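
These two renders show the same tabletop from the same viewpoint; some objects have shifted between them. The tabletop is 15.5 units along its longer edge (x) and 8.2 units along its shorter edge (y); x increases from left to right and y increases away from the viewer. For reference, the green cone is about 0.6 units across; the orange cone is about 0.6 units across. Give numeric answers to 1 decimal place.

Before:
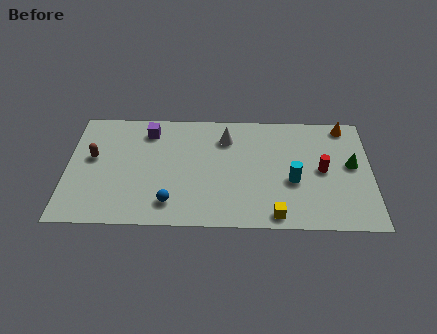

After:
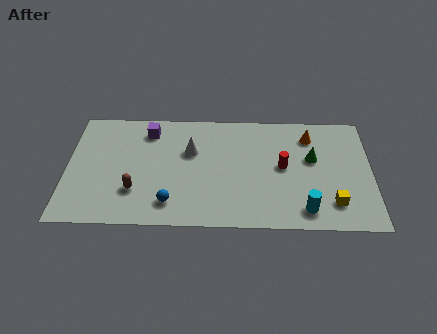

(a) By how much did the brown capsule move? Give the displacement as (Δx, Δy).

(2.2, -2.3)

The brown capsule started near (1.3, 4.7) and ended near (3.5, 2.4).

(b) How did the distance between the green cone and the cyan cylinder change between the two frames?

+0.4

The distance was about 3.2 in the first image and 3.6 in the second, so they moved 0.4 units further apart.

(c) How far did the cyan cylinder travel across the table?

2.1

The cyan cylinder was near (11.5, 3.3) before and (12.1, 1.3) after, so it travelled √(0.6² + 2.0²) ≈ 2.1 units.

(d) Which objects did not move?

the blue sphere and the purple cube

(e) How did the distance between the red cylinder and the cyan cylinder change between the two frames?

+1.5

They were about 1.7 units apart before and 3.2 after — 1.5 units further apart.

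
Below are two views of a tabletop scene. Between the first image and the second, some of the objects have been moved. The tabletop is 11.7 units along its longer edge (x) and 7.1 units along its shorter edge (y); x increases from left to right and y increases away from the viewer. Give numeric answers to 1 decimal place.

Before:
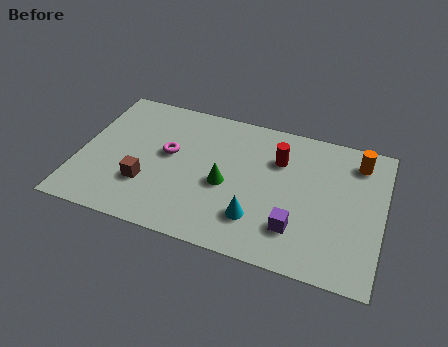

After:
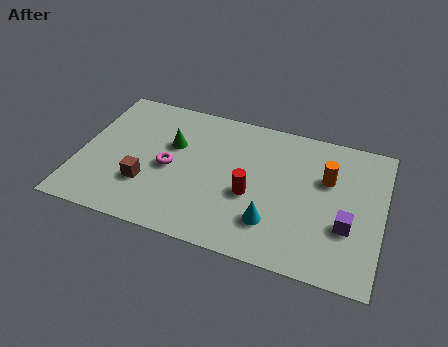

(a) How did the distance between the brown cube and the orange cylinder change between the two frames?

-1.5

The distance was about 8.7 in the first image and 7.2 in the second, so they moved 1.5 units closer together.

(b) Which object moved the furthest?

the green cone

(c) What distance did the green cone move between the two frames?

2.6

From (5.7, 3.1) to (3.5, 4.5), the green cone covered √(2.2² + 1.4²) ≈ 2.6 units.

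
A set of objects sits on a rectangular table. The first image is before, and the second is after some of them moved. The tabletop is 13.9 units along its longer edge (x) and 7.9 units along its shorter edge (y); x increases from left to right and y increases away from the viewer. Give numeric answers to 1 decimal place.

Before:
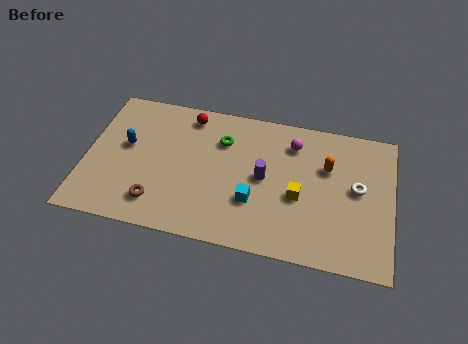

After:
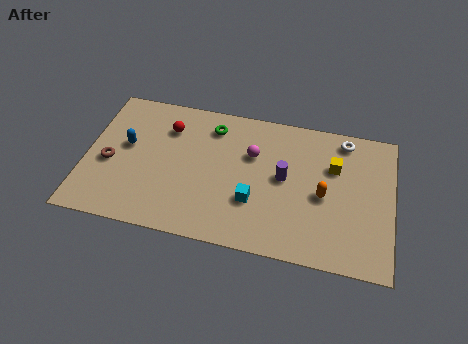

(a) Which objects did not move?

the cyan cube and the blue capsule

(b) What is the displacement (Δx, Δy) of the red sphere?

(-0.9, -0.9)

The red sphere started near (4.5, 6.8) and ended near (3.6, 5.9).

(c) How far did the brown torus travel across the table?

2.9

The brown torus was near (3.4, 1.6) before and (1.1, 3.4) after, so it travelled √(2.3² + 1.8²) ≈ 2.9 units.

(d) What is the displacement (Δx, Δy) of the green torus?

(-0.5, 0.7)

The green torus was at about (6.1, 5.7) and moved to about (5.6, 6.4).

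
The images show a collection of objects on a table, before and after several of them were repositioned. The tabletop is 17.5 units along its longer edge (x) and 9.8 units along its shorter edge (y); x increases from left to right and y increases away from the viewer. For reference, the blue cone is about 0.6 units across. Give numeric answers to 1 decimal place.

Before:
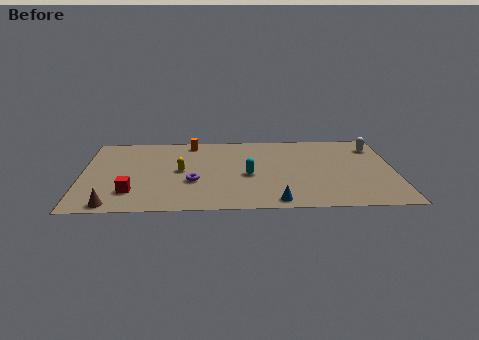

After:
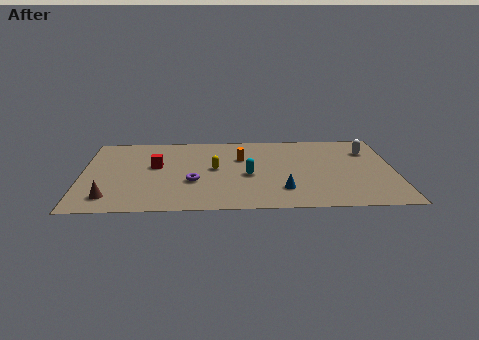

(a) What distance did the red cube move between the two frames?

3.5

The red cube moved from about (2.8, 2.4) to (4.1, 5.7), a distance of √(1.3² + 3.3²) ≈ 3.5.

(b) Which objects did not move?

the cyan capsule and the purple torus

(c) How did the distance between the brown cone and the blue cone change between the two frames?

+0.6

The distance was about 9.0 in the first image and 9.6 in the second, so they moved 0.6 units further apart.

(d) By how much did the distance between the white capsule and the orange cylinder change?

-3.2

Before: roughly 10.4 units apart; after: 7.2. That's 3.2 units closer together.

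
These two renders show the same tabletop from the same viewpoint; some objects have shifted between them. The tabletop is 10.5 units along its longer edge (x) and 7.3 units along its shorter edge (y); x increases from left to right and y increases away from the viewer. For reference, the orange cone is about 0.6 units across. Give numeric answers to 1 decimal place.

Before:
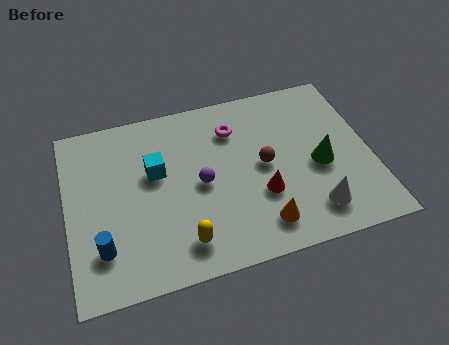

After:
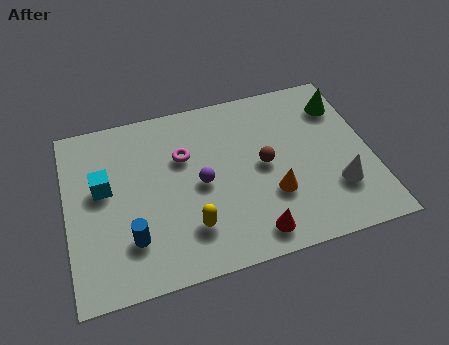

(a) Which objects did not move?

the brown sphere and the purple sphere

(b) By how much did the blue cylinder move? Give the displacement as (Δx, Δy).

(1.0, 0.1)

From the two frames, the blue cylinder sits at roughly (1.1, 1.8) before and (2.1, 1.9) after.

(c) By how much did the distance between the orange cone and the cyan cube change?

+1.4

They were about 4.6 units apart before and 6.0 after — 1.4 units further apart.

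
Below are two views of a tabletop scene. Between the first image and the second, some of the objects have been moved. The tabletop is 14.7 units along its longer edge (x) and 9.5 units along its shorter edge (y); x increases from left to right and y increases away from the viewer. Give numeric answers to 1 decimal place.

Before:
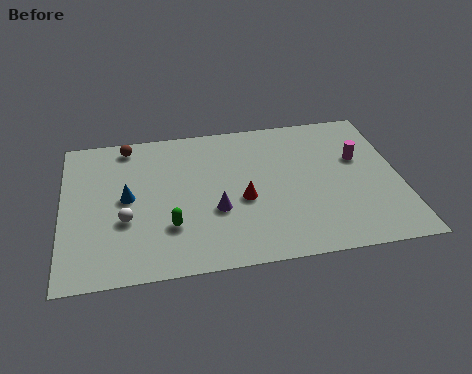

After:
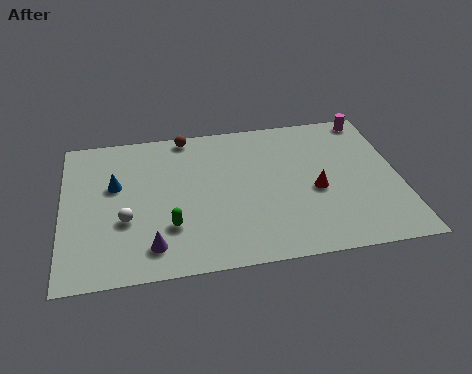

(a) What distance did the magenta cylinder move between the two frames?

2.8

From (13.0, 5.9) to (13.7, 8.6), the magenta cylinder covered √(0.7² + 2.7²) ≈ 2.8 units.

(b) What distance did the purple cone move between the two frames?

3.3

The purple cone was near (6.6, 3.5) before and (3.8, 1.7) after, so it travelled √(2.8² + 1.8²) ≈ 3.3 units.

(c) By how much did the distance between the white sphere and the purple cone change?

-1.8

Before: roughly 3.9 units apart; after: 2.1. That's 1.8 units closer together.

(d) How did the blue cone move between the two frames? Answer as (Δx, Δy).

(-0.5, 0.9)

The blue cone was at about (2.8, 4.9) and moved to about (2.3, 5.8).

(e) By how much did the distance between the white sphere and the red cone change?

+3.2

The distance was about 5.1 in the first image and 8.3 in the second, so they moved 3.2 units further apart.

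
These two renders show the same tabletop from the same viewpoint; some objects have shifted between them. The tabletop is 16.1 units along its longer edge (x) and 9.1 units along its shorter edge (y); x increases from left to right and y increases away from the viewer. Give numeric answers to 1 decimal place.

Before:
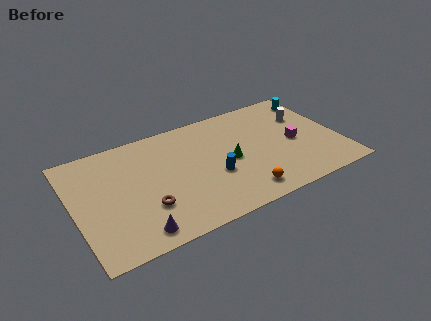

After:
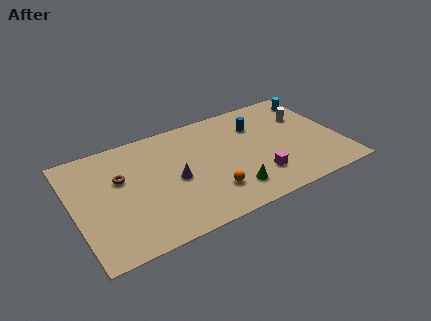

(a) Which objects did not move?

the cyan cylinder and the white cylinder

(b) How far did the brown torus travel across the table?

3.1

From (4.1, 2.8) to (2.9, 5.7), the brown torus covered √(1.2² + 2.9²) ≈ 3.1 units.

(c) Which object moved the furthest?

the blue cylinder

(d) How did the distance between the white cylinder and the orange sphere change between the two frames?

+0.9

They were about 6.7 units apart before and 7.6 after — 0.9 units further apart.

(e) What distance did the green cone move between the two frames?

2.4

The green cone was near (9.4, 4.3) before and (9.1, 1.9) after, so it travelled √(0.3² + 2.4²) ≈ 2.4 units.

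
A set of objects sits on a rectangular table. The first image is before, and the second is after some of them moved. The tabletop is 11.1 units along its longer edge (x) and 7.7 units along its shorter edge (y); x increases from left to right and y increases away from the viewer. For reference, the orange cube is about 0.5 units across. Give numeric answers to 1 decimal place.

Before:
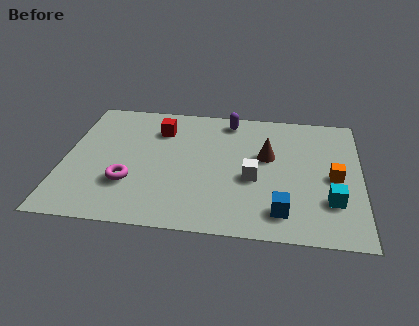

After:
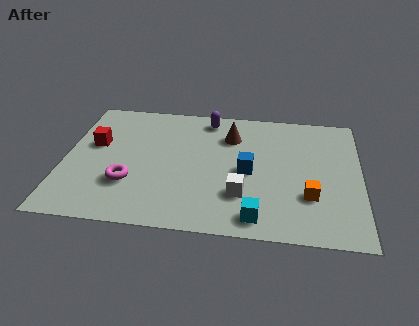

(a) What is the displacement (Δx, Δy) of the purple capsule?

(-0.8, 0.0)

The purple capsule started near (6.1, 6.7) and ended near (5.3, 6.7).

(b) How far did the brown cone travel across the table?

1.8

The brown cone moved from about (7.6, 4.6) to (6.2, 5.7), a distance of √(1.4² + 1.1²) ≈ 1.8.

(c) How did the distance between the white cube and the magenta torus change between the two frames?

-0.5

The distance was about 4.7 in the first image and 4.2 in the second, so they moved 0.5 units closer together.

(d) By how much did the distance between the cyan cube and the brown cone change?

+1.4

Before: roughly 3.4 units apart; after: 4.8. That's 1.4 units further apart.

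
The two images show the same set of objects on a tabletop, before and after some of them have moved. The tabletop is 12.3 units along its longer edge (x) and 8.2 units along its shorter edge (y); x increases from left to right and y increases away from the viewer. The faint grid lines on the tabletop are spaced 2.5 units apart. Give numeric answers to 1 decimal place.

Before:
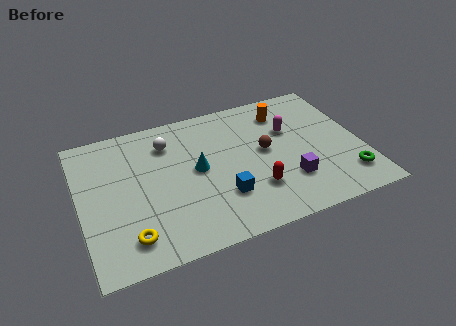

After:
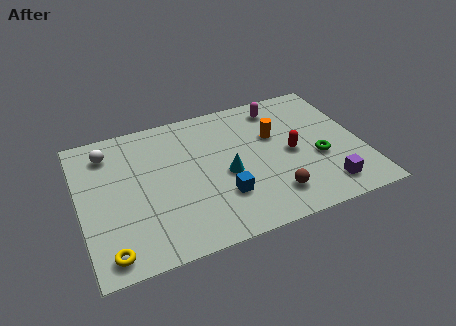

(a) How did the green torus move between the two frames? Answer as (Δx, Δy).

(-1.1, 1.5)

The green torus was at about (11.4, 1.7) and moved to about (10.3, 3.2).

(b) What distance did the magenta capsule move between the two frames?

1.6

The magenta capsule was near (9.3, 5.3) before and (9.0, 6.9) after, so it travelled √(0.3² + 1.6²) ≈ 1.6 units.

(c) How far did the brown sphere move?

2.7

From (8.1, 4.4) to (8.1, 1.7), the brown sphere covered √(0.0² + 2.7²) ≈ 2.7 units.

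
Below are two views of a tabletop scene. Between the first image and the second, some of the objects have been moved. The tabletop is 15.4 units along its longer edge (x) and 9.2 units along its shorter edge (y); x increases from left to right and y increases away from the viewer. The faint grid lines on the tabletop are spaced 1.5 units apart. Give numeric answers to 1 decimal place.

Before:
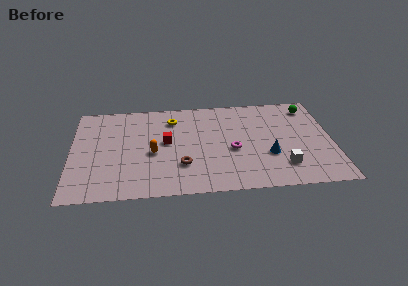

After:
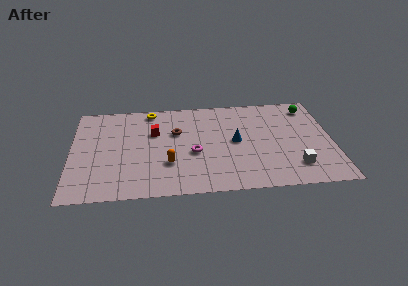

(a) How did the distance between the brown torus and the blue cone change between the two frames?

-1.4

They were about 5.1 units apart before and 3.7 after — 1.4 units closer together.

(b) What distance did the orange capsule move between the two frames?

1.4

The orange capsule moved from about (4.8, 4.0) to (5.7, 2.9), a distance of √(0.9² + 1.1²) ≈ 1.4.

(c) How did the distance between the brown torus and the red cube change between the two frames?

-1.2

Before: roughly 2.5 units apart; after: 1.3. That's 1.2 units closer together.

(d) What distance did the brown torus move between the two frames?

3.2

The brown torus moved from about (6.5, 2.7) to (6.2, 5.9), a distance of √(0.3² + 3.2²) ≈ 3.2.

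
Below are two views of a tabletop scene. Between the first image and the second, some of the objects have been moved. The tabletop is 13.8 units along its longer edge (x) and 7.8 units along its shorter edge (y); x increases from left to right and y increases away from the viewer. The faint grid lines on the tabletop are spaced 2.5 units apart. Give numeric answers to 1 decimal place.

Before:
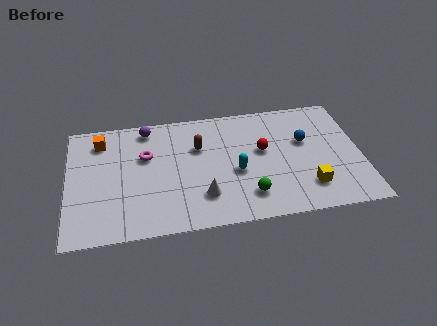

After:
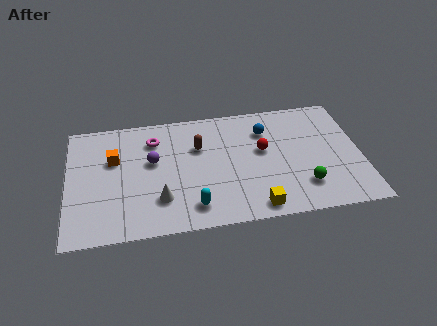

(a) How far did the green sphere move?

2.6

From (8.4, 1.7) to (11.0, 1.9), the green sphere covered √(2.6² + 0.2²) ≈ 2.6 units.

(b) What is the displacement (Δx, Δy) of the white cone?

(-2.0, 0.1)

The white cone was at about (6.3, 2.0) and moved to about (4.3, 2.1).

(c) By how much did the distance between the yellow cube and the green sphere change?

-0.3

They were about 2.8 units apart before and 2.5 after — 0.3 units closer together.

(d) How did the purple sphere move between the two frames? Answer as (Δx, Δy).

(0.2, -2.2)

From the two frames, the purple sphere sits at roughly (3.8, 6.8) before and (4.0, 4.6) after.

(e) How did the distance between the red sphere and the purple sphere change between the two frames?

-0.7

Before: roughly 5.9 units apart; after: 5.2. That's 0.7 units closer together.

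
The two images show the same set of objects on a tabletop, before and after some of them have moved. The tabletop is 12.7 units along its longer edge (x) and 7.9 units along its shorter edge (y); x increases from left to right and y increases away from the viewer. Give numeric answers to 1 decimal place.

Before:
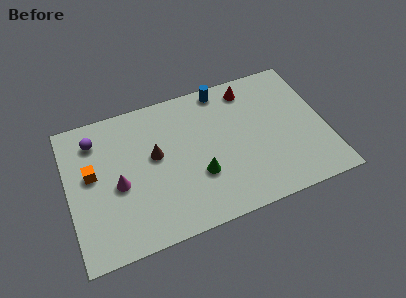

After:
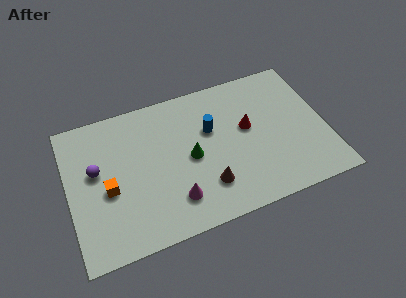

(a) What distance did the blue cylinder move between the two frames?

2.2

The blue cylinder moved from about (7.9, 7.1) to (7.1, 5.0), a distance of √(0.8² + 2.1²) ≈ 2.2.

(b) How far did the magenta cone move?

3.1

The magenta cone was near (2.4, 3.5) before and (5.0, 1.8) after, so it travelled √(2.6² + 1.7²) ≈ 3.1 units.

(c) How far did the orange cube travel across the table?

1.3

From (1.2, 4.5) to (1.9, 3.4), the orange cube covered √(0.7² + 1.1²) ≈ 1.3 units.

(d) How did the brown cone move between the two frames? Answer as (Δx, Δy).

(2.3, -2.5)

The brown cone started near (4.3, 4.5) and ended near (6.6, 2.0).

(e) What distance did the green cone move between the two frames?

1.1

From (6.3, 2.7) to (6.0, 3.8), the green cone covered √(0.3² + 1.1²) ≈ 1.1 units.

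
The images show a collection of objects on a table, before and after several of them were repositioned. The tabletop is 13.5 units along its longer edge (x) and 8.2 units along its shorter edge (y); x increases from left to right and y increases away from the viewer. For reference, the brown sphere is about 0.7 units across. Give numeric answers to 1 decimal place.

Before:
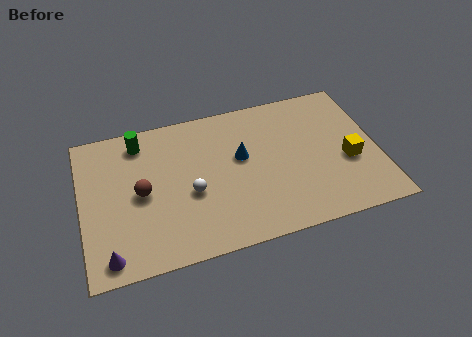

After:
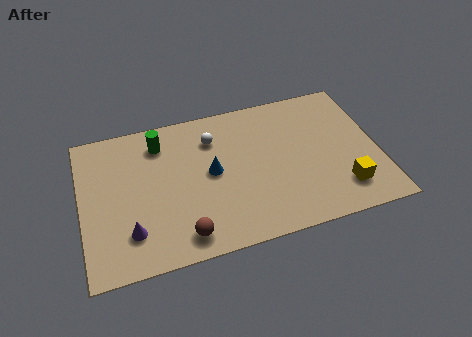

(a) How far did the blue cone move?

1.5

The blue cone was near (7.3, 4.8) before and (5.9, 4.3) after, so it travelled √(1.4² + 0.5²) ≈ 1.5 units.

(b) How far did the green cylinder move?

0.9

The green cylinder moved from about (2.8, 6.9) to (3.7, 6.6), a distance of √(0.9² + 0.3²) ≈ 0.9.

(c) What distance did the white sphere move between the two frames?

3.0

The white sphere was near (4.9, 3.4) before and (6.1, 6.2) after, so it travelled √(1.2² + 2.8²) ≈ 3.0 units.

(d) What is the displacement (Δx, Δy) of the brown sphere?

(1.7, -2.8)

The brown sphere started near (2.7, 4.0) and ended near (4.4, 1.2).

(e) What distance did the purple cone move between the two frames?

1.4

From (1.1, 1.0) to (2.1, 2.0), the purple cone covered √(1.0² + 1.0²) ≈ 1.4 units.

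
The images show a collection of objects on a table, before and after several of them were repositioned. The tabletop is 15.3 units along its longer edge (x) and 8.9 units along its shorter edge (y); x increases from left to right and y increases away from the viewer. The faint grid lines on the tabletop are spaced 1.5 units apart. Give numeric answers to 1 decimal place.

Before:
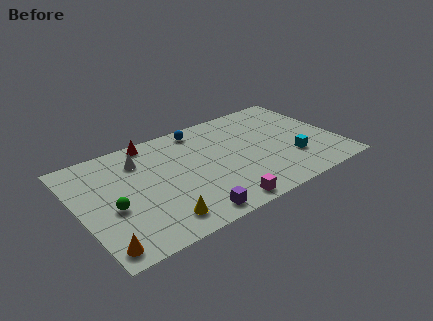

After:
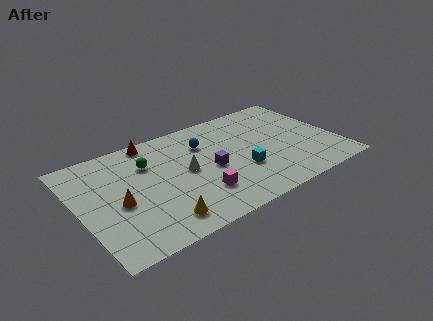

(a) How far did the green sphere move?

3.6

The green sphere was near (1.8, 3.7) before and (4.3, 6.3) after, so it travelled √(2.5² + 2.6²) ≈ 3.6 units.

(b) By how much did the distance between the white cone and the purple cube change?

-4.6

They were about 6.1 units apart before and 1.5 after — 4.6 units closer together.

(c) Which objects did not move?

the yellow cone and the red cone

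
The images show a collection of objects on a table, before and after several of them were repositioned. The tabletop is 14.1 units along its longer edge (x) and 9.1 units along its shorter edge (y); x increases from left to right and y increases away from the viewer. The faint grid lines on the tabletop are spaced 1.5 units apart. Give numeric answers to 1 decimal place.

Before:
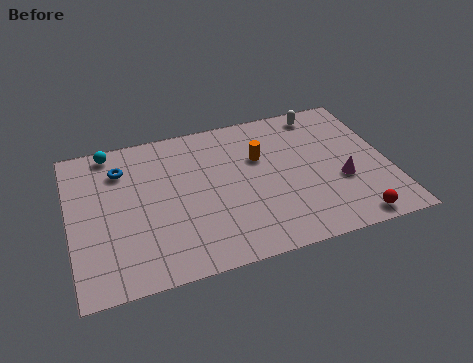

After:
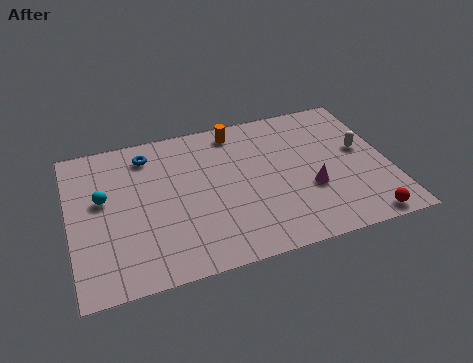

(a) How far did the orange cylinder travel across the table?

2.2

From (8.5, 5.9) to (7.6, 7.9), the orange cylinder covered √(0.9² + 2.0²) ≈ 2.2 units.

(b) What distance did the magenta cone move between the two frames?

1.4

From (11.9, 3.4) to (10.5, 3.3), the magenta cone covered √(1.4² + 0.1²) ≈ 1.4 units.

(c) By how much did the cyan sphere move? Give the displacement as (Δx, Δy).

(-0.5, -2.9)

From the two frames, the cyan sphere sits at roughly (2.0, 8.2) before and (1.5, 5.3) after.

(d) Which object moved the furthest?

the white capsule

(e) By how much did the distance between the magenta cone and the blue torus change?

-2.0

They were about 10.1 units apart before and 8.1 after — 2.0 units closer together.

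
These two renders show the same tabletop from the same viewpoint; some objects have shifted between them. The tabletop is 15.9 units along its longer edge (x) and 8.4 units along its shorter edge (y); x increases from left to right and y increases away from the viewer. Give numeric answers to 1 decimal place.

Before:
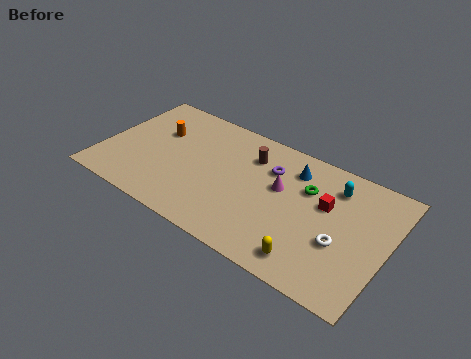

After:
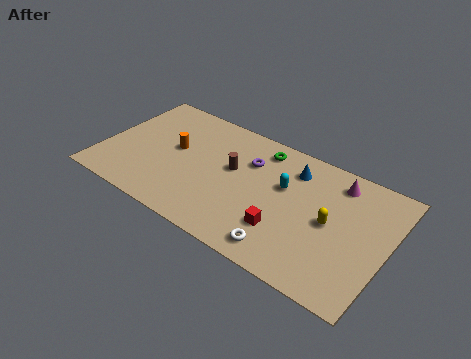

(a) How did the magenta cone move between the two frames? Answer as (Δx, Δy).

(2.9, 2.0)

The magenta cone was at about (9.9, 5.0) and moved to about (12.8, 7.0).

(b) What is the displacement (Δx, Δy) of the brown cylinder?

(-0.8, -1.4)

The brown cylinder was at about (8.0, 6.3) and moved to about (7.2, 4.9).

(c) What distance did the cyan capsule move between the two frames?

3.0

The cyan capsule was near (12.7, 6.6) before and (10.1, 5.2) after, so it travelled √(2.6² + 1.4²) ≈ 3.0 units.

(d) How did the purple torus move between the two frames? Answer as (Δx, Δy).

(-1.2, -0.1)

The purple torus was at about (9.2, 6.0) and moved to about (8.0, 5.9).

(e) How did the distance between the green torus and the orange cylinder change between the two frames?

-3.3

The distance was about 8.5 in the first image and 5.2 in the second, so they moved 3.3 units closer together.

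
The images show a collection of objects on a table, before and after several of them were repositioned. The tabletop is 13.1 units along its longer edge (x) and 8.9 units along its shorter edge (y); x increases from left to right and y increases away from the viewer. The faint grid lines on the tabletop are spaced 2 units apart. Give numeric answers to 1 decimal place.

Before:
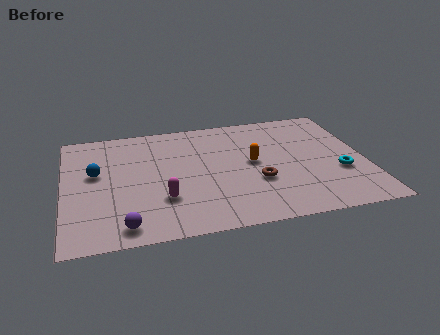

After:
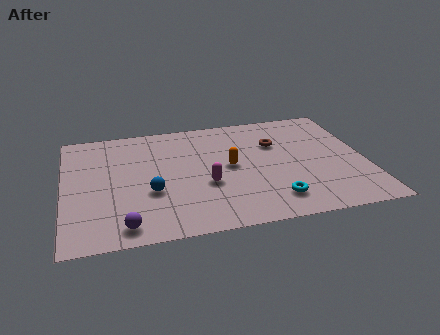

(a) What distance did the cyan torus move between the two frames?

3.4

The cyan torus moved from about (11.9, 3.2) to (8.9, 1.7), a distance of √(3.0² + 1.5²) ≈ 3.4.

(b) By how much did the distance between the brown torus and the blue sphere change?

-1.0

Before: roughly 7.2 units apart; after: 6.2. That's 1.0 units closer together.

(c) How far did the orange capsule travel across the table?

1.0

From (8.2, 4.7) to (7.2, 4.6), the orange capsule covered √(1.0² + 0.1²) ≈ 1.0 units.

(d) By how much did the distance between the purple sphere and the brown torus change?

+2.2

Before: roughly 6.2 units apart; after: 8.4. That's 2.2 units further apart.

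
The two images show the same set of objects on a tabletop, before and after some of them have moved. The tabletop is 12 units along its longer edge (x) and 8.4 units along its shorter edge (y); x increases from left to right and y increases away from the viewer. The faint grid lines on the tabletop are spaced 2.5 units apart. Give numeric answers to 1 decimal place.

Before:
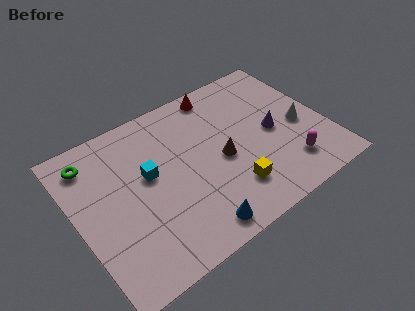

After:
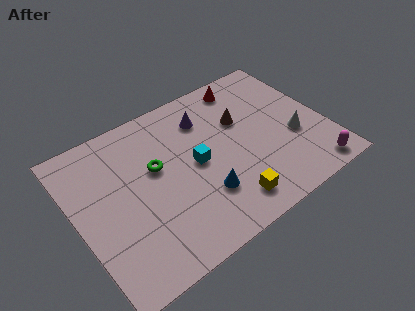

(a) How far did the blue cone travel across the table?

1.6

The blue cone was near (5.0, 1.0) before and (5.7, 2.4) after, so it travelled √(0.7² + 1.4²) ≈ 1.6 units.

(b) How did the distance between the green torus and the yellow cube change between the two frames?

-3.1

Before: roughly 7.7 units apart; after: 4.6. That's 3.1 units closer together.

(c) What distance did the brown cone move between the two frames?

2.1

The brown cone moved from about (6.9, 3.8) to (8.2, 5.4), a distance of √(1.3² + 1.6²) ≈ 2.1.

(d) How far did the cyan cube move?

2.3

The cyan cube was near (3.5, 4.8) before and (5.7, 4.2) after, so it travelled √(2.2² + 0.6²) ≈ 2.3 units.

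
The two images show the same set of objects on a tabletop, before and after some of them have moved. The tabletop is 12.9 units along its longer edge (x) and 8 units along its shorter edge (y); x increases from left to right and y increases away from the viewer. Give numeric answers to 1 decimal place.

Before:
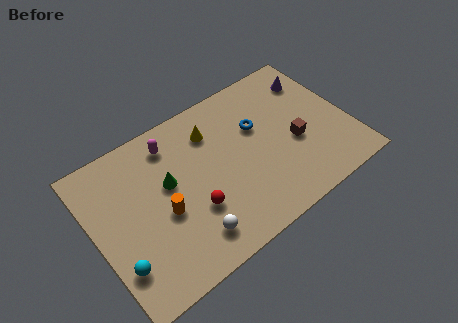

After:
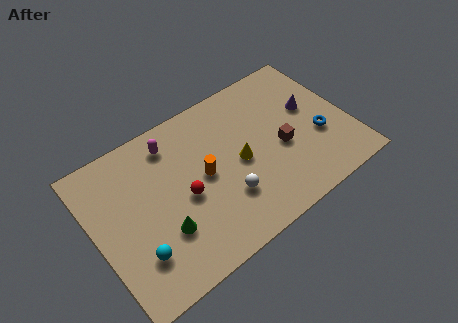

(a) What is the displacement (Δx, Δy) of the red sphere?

(-0.3, 0.9)

The red sphere was at about (4.7, 2.7) and moved to about (4.4, 3.6).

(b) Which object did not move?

the magenta capsule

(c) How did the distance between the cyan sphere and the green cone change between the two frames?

-2.5

They were about 4.0 units apart before and 1.5 after — 2.5 units closer together.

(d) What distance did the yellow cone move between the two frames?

2.5

The yellow cone moved from about (6.3, 6.1) to (7.3, 3.8), a distance of √(1.0² + 2.3²) ≈ 2.5.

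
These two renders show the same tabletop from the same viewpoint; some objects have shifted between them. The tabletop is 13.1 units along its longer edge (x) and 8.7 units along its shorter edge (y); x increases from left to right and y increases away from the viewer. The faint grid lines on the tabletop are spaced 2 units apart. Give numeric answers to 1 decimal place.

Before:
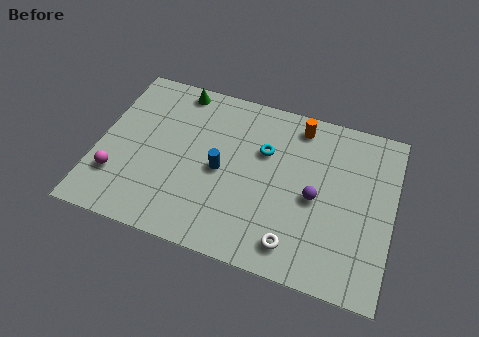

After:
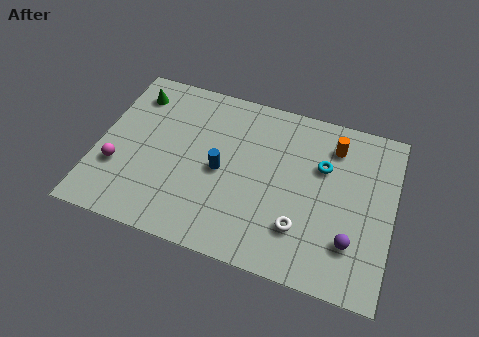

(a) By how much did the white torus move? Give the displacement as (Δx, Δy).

(0.2, 0.9)

From the two frames, the white torus sits at roughly (9.0, 1.4) before and (9.2, 2.3) after.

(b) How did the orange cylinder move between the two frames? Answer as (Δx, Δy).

(1.6, -0.6)

The orange cylinder was at about (8.7, 7.5) and moved to about (10.3, 6.9).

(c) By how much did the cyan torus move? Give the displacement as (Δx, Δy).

(2.6, 0.0)

The cyan torus was at about (7.3, 5.7) and moved to about (9.9, 5.7).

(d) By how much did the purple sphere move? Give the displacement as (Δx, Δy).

(1.7, -1.7)

From the two frames, the purple sphere sits at roughly (9.7, 4.0) before and (11.4, 2.3) after.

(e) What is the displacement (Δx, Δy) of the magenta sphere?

(0.0, 0.5)

From the two frames, the magenta sphere sits at roughly (1.0, 2.4) before and (1.0, 2.9) after.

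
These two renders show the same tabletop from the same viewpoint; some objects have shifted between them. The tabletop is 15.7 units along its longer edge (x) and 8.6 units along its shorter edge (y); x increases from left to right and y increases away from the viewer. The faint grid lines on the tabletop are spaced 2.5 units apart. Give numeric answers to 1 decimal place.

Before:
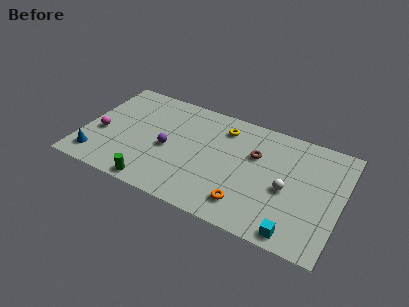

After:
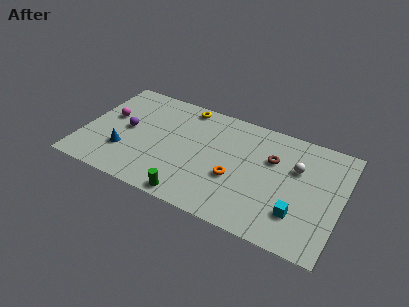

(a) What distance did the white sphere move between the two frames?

1.8

The white sphere was near (12.5, 3.8) before and (12.9, 5.6) after, so it travelled √(0.4² + 1.8²) ≈ 1.8 units.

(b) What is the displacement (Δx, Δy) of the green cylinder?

(2.3, 0.0)

From the two frames, the green cylinder sits at roughly (4.8, 0.8) before and (7.1, 0.8) after.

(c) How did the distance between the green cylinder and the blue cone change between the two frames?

+1.0

Before: roughly 3.8 units apart; after: 4.8. That's 1.0 units further apart.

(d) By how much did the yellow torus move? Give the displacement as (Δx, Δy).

(-2.5, 0.8)

From the two frames, the yellow torus sits at roughly (8.3, 6.9) before and (5.8, 7.7) after.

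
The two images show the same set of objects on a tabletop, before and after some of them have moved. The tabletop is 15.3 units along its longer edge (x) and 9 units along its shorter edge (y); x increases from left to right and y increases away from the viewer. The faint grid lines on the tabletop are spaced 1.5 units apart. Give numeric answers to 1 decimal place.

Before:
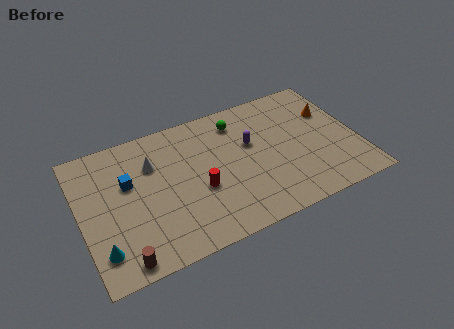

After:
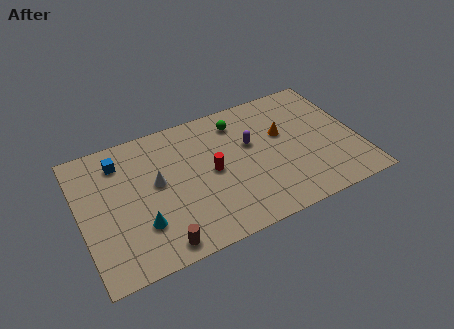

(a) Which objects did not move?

the purple capsule and the green sphere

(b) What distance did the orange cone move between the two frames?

2.8

The orange cone was near (14.1, 6.0) before and (11.3, 5.5) after, so it travelled √(2.8² + 0.5²) ≈ 2.8 units.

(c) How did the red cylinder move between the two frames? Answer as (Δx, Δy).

(0.8, 0.9)

The red cylinder started near (6.4, 3.6) and ended near (7.2, 4.5).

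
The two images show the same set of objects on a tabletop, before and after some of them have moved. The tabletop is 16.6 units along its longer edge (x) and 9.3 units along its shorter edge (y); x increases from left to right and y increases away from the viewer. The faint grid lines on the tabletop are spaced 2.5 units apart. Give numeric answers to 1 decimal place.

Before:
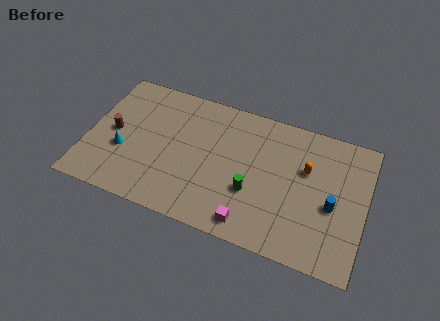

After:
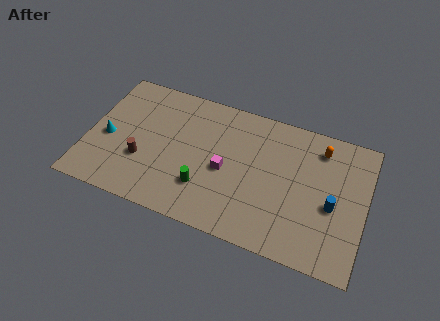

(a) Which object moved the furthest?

the magenta cube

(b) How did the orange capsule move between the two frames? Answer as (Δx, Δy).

(0.7, 1.7)

The orange capsule was at about (13.0, 5.9) and moved to about (13.7, 7.6).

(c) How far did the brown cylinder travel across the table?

2.4

The brown cylinder moved from about (1.5, 4.6) to (3.4, 3.2), a distance of √(1.9² + 1.4²) ≈ 2.4.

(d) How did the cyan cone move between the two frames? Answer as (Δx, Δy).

(-1.0, 0.6)

The cyan cone was at about (2.2, 3.5) and moved to about (1.2, 4.1).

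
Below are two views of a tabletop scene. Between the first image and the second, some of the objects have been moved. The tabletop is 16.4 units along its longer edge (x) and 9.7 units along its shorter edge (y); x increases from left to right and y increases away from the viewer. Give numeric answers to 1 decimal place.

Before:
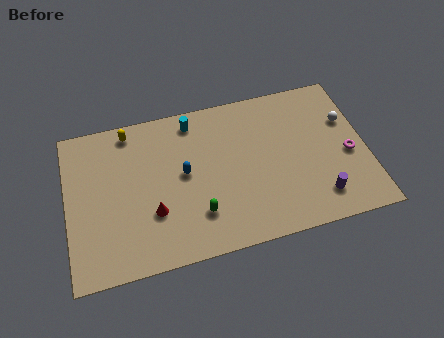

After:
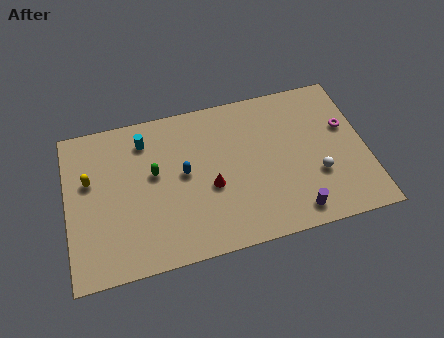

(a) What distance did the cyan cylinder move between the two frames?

2.8

The cyan cylinder was near (7.1, 8.4) before and (4.4, 7.8) after, so it travelled √(2.7² + 0.6²) ≈ 2.8 units.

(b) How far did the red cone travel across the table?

3.3

From (4.6, 3.2) to (7.8, 4.0), the red cone covered √(3.2² + 0.8²) ≈ 3.3 units.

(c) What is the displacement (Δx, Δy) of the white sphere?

(-1.9, -3.1)

From the two frames, the white sphere sits at roughly (15.5, 6.4) before and (13.6, 3.3) after.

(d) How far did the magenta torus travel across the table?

1.8

From (15.4, 4.2) to (15.4, 6.0), the magenta torus covered √(0.0² + 1.8²) ≈ 1.8 units.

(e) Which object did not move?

the blue capsule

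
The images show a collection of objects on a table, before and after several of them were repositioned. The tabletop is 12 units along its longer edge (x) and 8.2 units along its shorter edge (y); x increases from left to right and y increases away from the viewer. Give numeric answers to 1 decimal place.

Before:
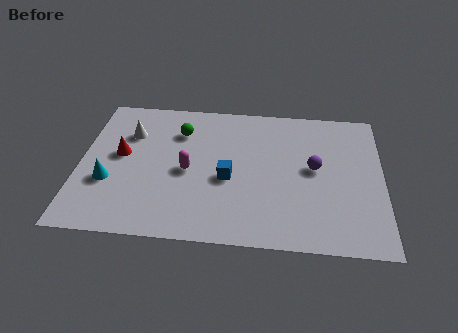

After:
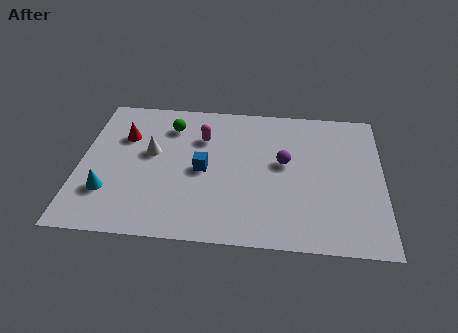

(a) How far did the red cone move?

1.1

The red cone was near (1.6, 4.5) before and (1.7, 5.6) after, so it travelled √(0.1² + 1.1²) ≈ 1.1 units.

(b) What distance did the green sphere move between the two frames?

0.5

The green sphere was near (3.9, 6.1) before and (3.5, 6.4) after, so it travelled √(0.4² + 0.3²) ≈ 0.5 units.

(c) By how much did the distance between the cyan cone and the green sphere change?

+0.5

The distance was about 4.2 in the first image and 4.7 in the second, so they moved 0.5 units further apart.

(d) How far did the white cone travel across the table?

1.4

The white cone moved from about (1.9, 5.8) to (2.8, 4.7), a distance of √(0.9² + 1.1²) ≈ 1.4.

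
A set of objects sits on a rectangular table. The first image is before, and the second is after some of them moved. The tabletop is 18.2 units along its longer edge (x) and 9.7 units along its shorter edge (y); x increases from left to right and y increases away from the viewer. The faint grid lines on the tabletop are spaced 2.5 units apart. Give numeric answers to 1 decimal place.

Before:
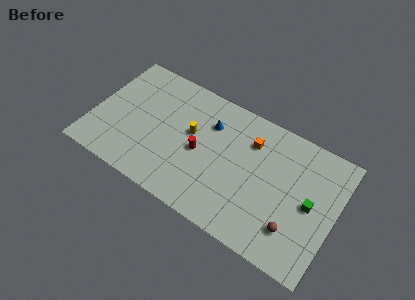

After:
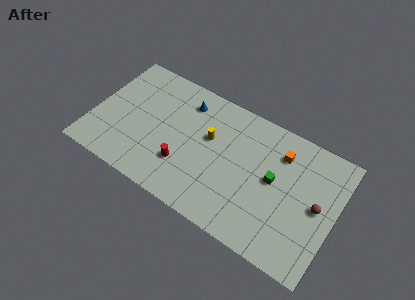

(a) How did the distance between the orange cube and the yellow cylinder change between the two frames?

+0.8

Before: roughly 4.6 units apart; after: 5.4. That's 0.8 units further apart.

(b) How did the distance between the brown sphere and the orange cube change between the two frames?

-2.2

Before: roughly 6.2 units apart; after: 4.0. That's 2.2 units closer together.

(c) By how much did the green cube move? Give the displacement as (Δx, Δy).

(-2.8, 0.4)

From the two frames, the green cube sits at roughly (16.4, 4.8) before and (13.6, 5.2) after.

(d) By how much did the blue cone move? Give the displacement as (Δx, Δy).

(-2.0, 0.8)

From the two frames, the blue cone sits at roughly (8.5, 7.0) before and (6.5, 7.8) after.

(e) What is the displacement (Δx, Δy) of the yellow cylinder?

(1.3, 0.3)

The yellow cylinder started near (7.3, 5.6) and ended near (8.6, 5.9).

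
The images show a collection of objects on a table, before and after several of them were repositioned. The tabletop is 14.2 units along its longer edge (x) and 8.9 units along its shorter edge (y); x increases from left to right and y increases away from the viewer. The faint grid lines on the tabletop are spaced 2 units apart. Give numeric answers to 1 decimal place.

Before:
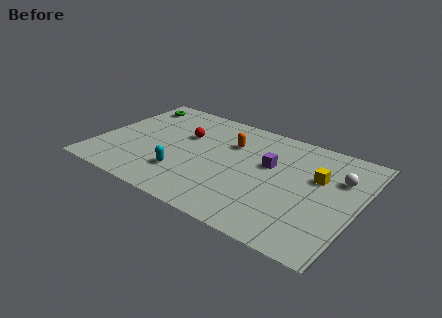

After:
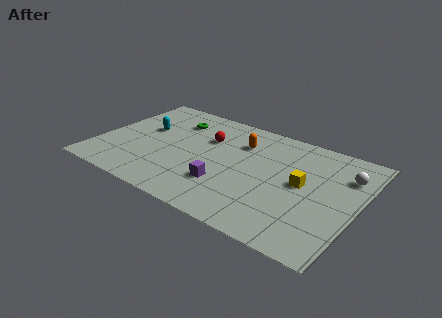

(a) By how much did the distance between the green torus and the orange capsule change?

-2.1

Before: roughly 5.9 units apart; after: 3.8. That's 2.1 units closer together.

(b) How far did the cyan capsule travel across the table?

4.0

The cyan capsule was near (5.0, 2.4) before and (2.3, 5.3) after, so it travelled √(2.7² + 2.9²) ≈ 4.0 units.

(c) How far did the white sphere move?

0.5

From (13.0, 6.1) to (13.3, 6.5), the white sphere covered √(0.3² + 0.4²) ≈ 0.5 units.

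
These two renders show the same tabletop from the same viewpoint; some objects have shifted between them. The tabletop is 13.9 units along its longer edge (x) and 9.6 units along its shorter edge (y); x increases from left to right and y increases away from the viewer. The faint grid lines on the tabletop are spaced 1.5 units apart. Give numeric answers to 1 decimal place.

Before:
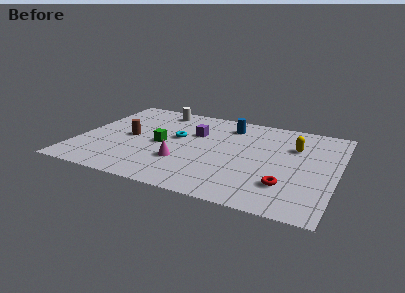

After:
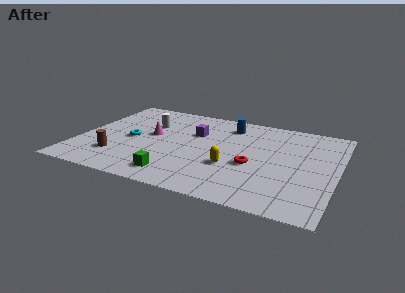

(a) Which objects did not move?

the blue cylinder and the purple cube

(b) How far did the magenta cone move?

3.0

The magenta cone moved from about (5.8, 3.0) to (3.8, 5.3), a distance of √(2.0² + 2.3²) ≈ 3.0.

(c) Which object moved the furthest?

the yellow capsule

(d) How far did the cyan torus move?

2.6

The cyan torus was near (5.2, 5.5) before and (2.8, 4.5) after, so it travelled √(2.4² + 1.0²) ≈ 2.6 units.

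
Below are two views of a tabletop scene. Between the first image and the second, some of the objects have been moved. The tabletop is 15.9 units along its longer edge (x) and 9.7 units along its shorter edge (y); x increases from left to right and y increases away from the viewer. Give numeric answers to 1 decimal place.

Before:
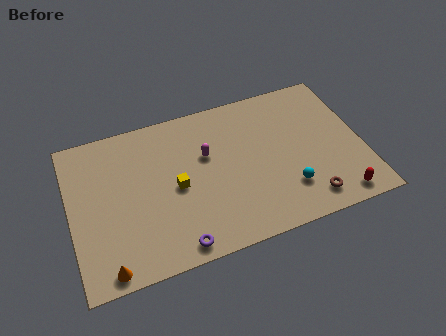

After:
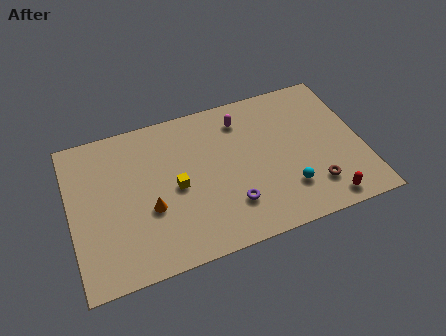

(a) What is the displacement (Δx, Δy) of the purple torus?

(3.1, 1.5)

From the two frames, the purple torus sits at roughly (5.4, 1.0) before and (8.5, 2.5) after.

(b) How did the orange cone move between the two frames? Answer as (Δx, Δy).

(2.5, 2.8)

From the two frames, the orange cone sits at roughly (1.7, 0.9) before and (4.2, 3.7) after.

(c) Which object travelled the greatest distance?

the orange cone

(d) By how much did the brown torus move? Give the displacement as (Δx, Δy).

(0.4, 0.7)

The brown torus was at about (12.6, 1.5) and moved to about (13.0, 2.2).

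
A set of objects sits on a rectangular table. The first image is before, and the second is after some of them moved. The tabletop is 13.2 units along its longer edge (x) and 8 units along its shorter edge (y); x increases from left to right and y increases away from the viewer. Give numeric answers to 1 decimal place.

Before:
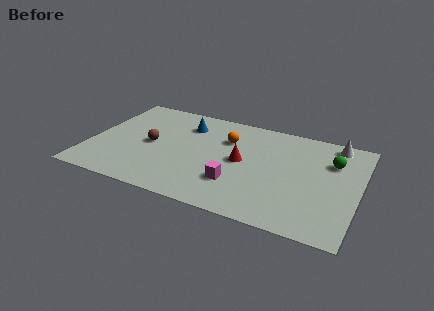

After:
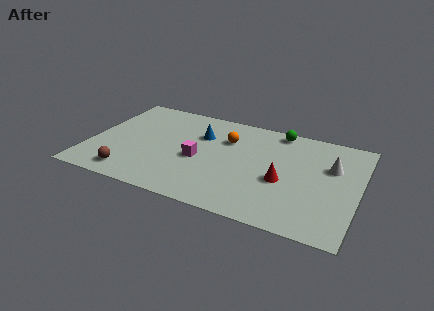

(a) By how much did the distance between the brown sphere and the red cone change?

+3.1

Before: roughly 4.5 units apart; after: 7.6. That's 3.1 units further apart.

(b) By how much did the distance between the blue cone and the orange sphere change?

-0.9

The distance was about 2.2 in the first image and 1.3 in the second, so they moved 0.9 units closer together.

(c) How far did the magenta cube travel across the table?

2.3

The magenta cube was near (7.4, 2.3) before and (5.4, 3.5) after, so it travelled √(2.0² + 1.2²) ≈ 2.3 units.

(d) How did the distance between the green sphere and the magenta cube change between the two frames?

-0.3

They were about 5.5 units apart before and 5.2 after — 0.3 units closer together.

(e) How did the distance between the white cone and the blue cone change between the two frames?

-0.9

They were about 7.4 units apart before and 6.5 after — 0.9 units closer together.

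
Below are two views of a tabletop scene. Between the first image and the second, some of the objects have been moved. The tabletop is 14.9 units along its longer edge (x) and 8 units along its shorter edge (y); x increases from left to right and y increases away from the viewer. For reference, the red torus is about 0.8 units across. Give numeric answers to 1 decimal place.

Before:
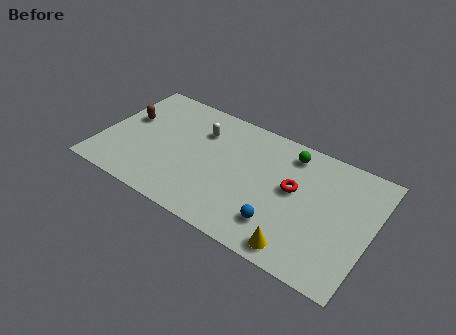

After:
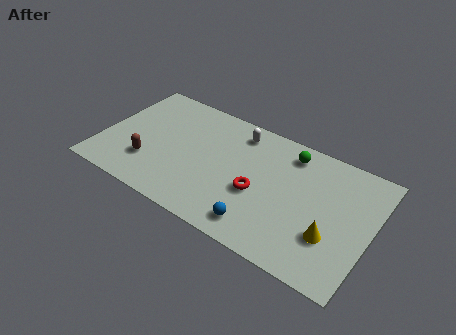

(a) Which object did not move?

the green sphere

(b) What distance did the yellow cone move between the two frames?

2.2

The yellow cone was near (11.4, 1.0) before and (12.9, 2.6) after, so it travelled √(1.5² + 1.6²) ≈ 2.2 units.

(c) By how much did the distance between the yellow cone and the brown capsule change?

-0.8

They were about 10.9 units apart before and 10.1 after — 0.8 units closer together.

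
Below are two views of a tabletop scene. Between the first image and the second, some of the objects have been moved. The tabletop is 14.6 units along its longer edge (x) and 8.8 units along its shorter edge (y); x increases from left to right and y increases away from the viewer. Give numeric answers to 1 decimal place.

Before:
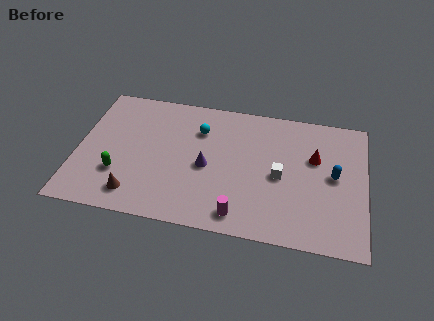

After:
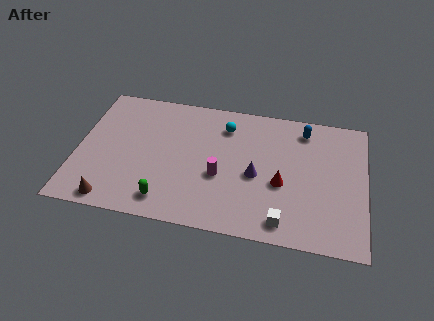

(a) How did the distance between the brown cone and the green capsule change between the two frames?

+1.2

Before: roughly 1.5 units apart; after: 2.7. That's 1.2 units further apart.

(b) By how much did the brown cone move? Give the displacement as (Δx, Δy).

(-1.1, -0.6)

From the two frames, the brown cone sits at roughly (3.1, 1.5) before and (2.0, 0.9) after.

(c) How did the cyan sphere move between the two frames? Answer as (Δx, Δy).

(1.3, 0.5)

From the two frames, the cyan sphere sits at roughly (6.1, 6.4) before and (7.4, 6.9) after.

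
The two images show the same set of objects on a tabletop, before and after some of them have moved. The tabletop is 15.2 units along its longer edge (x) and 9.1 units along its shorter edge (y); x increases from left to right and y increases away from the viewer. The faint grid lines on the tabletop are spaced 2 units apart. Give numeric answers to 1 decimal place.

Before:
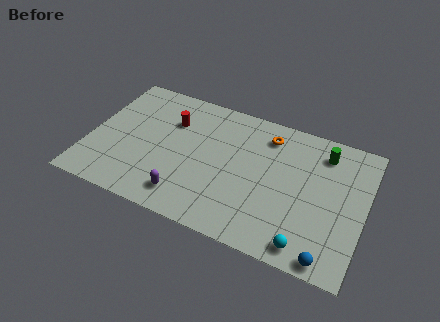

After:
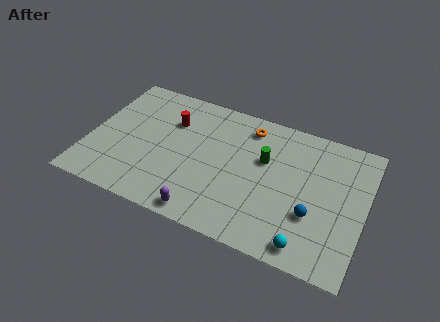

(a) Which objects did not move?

the red cylinder and the cyan sphere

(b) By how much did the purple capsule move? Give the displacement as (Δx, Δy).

(1.1, -0.7)

The purple capsule was at about (5.7, 1.6) and moved to about (6.8, 0.9).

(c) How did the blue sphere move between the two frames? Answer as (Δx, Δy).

(-1.1, 2.3)

The blue sphere started near (13.6, 0.8) and ended near (12.5, 3.1).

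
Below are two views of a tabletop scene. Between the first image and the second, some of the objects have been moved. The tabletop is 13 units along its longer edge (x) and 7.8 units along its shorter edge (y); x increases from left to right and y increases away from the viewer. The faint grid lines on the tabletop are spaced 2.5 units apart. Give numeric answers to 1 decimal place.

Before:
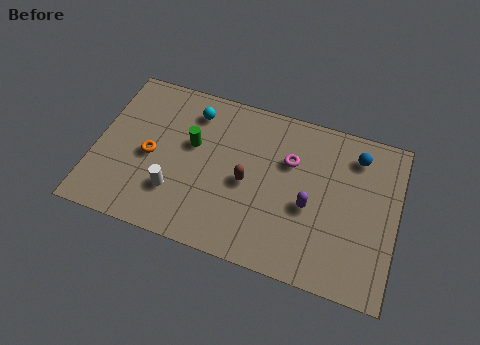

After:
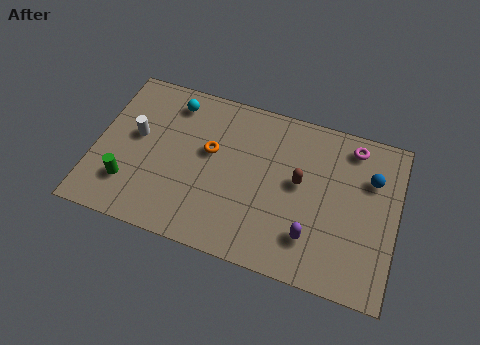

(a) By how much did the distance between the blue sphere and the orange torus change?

-2.2

The distance was about 9.1 in the first image and 6.9 in the second, so they moved 2.2 units closer together.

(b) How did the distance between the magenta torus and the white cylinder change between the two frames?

+3.9

Before: roughly 5.6 units apart; after: 9.5. That's 3.9 units further apart.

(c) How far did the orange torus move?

2.7

The orange torus was near (2.4, 3.6) before and (4.9, 4.6) after, so it travelled √(2.5² + 1.0²) ≈ 2.7 units.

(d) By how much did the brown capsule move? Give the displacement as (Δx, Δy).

(2.2, 0.7)

From the two frames, the brown capsule sits at roughly (6.6, 3.6) before and (8.8, 4.3) after.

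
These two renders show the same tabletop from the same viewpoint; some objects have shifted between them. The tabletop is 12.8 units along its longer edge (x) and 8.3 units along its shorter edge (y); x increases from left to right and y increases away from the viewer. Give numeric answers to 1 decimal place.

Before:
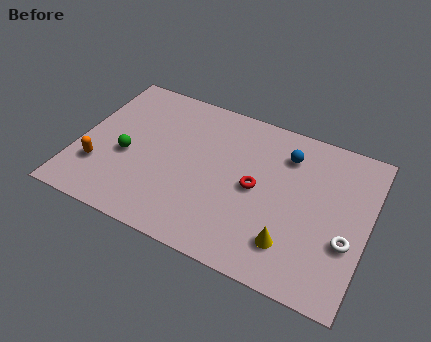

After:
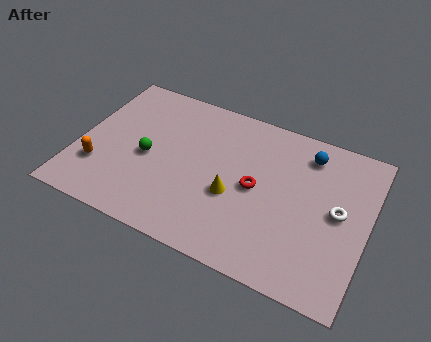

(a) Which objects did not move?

the red torus and the orange capsule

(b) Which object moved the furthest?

the yellow cone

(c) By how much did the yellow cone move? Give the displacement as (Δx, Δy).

(-2.7, 1.4)

The yellow cone started near (9.7, 1.9) and ended near (7.0, 3.3).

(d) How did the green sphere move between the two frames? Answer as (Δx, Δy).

(0.9, 0.3)

The green sphere was at about (2.2, 3.5) and moved to about (3.1, 3.8).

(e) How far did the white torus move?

1.4

The white torus moved from about (12.0, 3.0) to (11.5, 4.3), a distance of √(0.5² + 1.3²) ≈ 1.4.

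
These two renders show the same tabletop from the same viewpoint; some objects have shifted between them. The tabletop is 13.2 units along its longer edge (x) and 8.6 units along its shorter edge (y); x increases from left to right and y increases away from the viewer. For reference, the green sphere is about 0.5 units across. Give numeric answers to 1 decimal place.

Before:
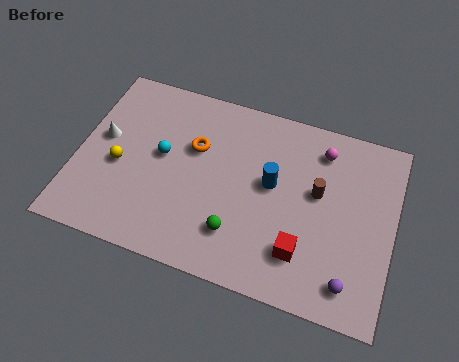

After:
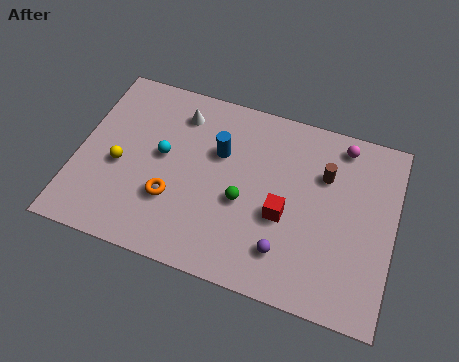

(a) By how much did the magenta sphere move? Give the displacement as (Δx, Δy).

(0.8, 0.5)

From the two frames, the magenta sphere sits at roughly (10.0, 7.0) before and (10.8, 7.5) after.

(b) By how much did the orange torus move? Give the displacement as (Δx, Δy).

(-0.7, -2.7)

From the two frames, the orange torus sits at roughly (4.8, 5.5) before and (4.1, 2.8) after.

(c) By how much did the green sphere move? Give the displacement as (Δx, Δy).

(0.1, 1.5)

The green sphere started near (6.9, 2.1) and ended near (7.0, 3.6).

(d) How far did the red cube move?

1.7

The red cube moved from about (9.6, 2.1) to (8.7, 3.5), a distance of √(0.9² + 1.4²) ≈ 1.7.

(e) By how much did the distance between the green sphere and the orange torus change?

-1.0

The distance was about 4.0 in the first image and 3.0 in the second, so they moved 1.0 units closer together.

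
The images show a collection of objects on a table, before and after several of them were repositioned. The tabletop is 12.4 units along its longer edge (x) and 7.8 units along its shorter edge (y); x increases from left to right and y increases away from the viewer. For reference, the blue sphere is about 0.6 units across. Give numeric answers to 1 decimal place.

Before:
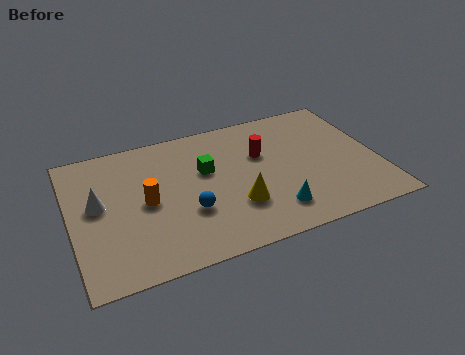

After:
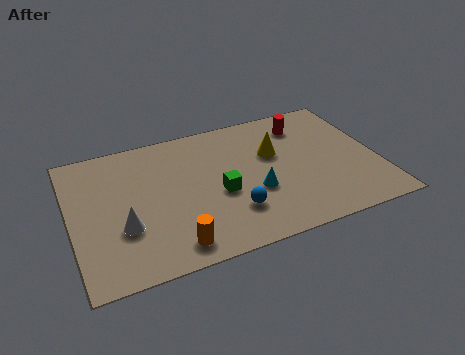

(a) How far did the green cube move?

1.6

The green cube was near (5.5, 4.8) before and (5.9, 3.3) after, so it travelled √(0.4² + 1.5²) ≈ 1.6 units.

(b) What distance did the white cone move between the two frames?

1.8

From (1.1, 4.3) to (2.0, 2.7), the white cone covered √(0.9² + 1.6²) ≈ 1.8 units.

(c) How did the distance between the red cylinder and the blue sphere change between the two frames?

+1.4

Before: roughly 3.9 units apart; after: 5.3. That's 1.4 units further apart.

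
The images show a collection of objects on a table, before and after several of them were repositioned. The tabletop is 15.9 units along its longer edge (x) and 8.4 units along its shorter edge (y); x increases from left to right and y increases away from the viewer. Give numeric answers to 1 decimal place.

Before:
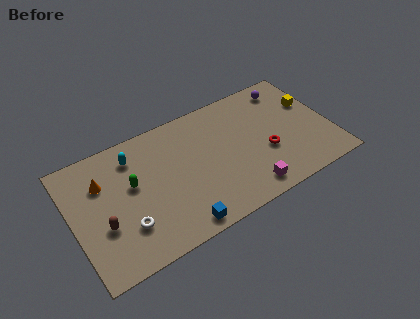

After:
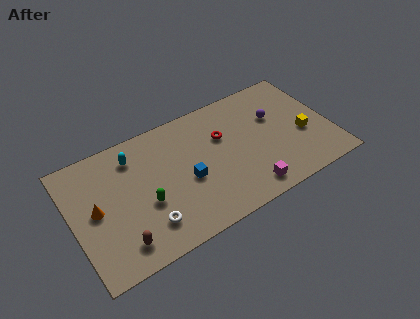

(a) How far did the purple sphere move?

2.0

The purple sphere moved from about (13.8, 7.1) to (12.7, 5.4), a distance of √(1.1² + 1.7²) ≈ 2.0.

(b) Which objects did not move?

the cyan capsule and the magenta cube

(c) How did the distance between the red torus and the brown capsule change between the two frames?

-2.1

The distance was about 10.1 in the first image and 8.0 in the second, so they moved 2.1 units closer together.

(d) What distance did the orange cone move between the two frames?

1.7

The orange cone was near (2.0, 5.9) before and (1.4, 4.3) after, so it travelled √(0.6² + 1.6²) ≈ 1.7 units.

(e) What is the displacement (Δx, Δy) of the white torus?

(1.2, -0.5)

The white torus started near (3.0, 2.4) and ended near (4.2, 1.9).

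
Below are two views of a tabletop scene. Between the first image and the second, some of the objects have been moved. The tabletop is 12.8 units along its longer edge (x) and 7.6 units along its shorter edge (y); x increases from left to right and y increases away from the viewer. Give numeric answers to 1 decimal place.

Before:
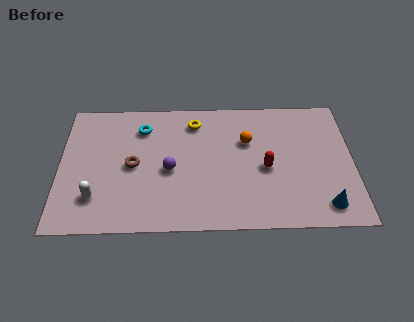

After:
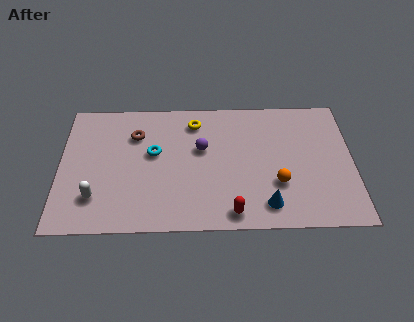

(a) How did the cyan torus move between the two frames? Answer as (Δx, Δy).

(0.5, -1.5)

From the two frames, the cyan torus sits at roughly (3.6, 5.9) before and (4.1, 4.4) after.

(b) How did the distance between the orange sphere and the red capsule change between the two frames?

+0.8

The distance was about 1.8 in the first image and 2.6 in the second, so they moved 0.8 units further apart.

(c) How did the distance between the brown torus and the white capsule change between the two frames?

+1.6

They were about 2.4 units apart before and 4.0 after — 1.6 units further apart.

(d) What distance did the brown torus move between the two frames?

1.8

The brown torus was near (3.2, 3.7) before and (3.3, 5.5) after, so it travelled √(0.1² + 1.8²) ≈ 1.8 units.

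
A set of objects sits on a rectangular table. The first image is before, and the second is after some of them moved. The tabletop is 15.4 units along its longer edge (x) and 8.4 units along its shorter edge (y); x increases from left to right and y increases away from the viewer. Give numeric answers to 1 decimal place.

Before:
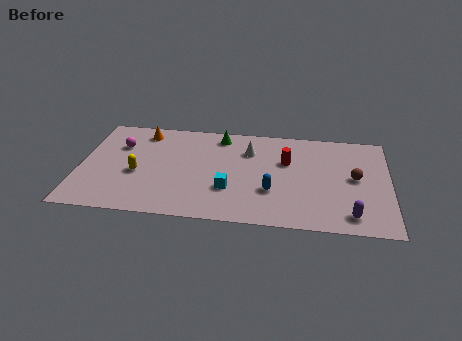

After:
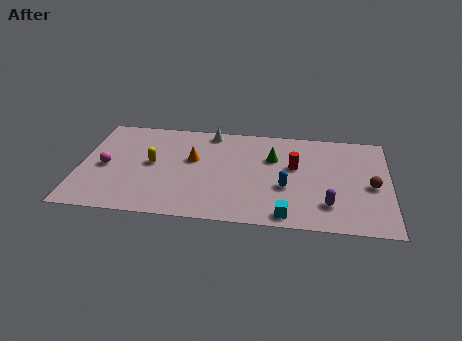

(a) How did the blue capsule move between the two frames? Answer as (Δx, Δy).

(0.7, 0.4)

From the two frames, the blue capsule sits at roughly (9.6, 2.8) before and (10.3, 3.2) after.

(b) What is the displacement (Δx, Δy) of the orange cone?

(2.6, -2.1)

The orange cone was at about (3.0, 7.1) and moved to about (5.6, 5.0).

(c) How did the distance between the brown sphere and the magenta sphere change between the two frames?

+1.3

They were about 11.9 units apart before and 13.2 after — 1.3 units further apart.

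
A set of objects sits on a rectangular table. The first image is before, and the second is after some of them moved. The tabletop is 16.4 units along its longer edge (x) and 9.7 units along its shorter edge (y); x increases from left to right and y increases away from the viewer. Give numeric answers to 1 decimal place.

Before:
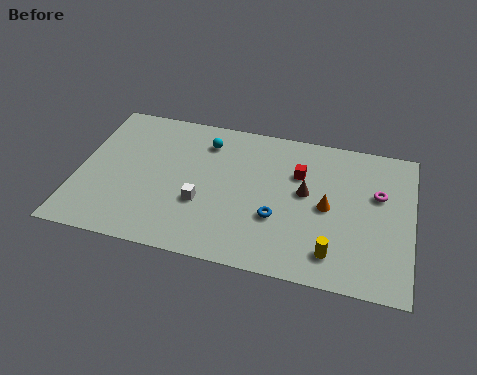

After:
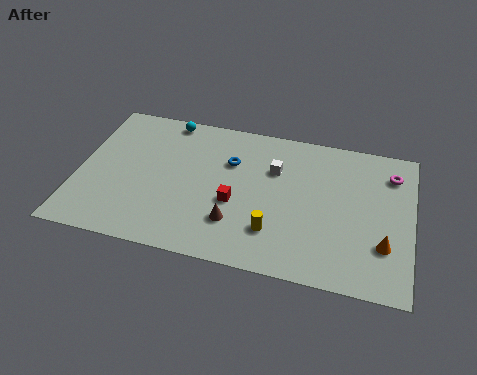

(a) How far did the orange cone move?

3.3

The orange cone was near (12.3, 4.7) before and (15.1, 2.9) after, so it travelled √(2.8² + 1.8²) ≈ 3.3 units.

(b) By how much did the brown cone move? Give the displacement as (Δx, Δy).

(-3.3, -2.8)

The brown cone was at about (11.2, 5.4) and moved to about (7.9, 2.6).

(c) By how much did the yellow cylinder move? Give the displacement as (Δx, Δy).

(-2.9, 0.7)

The yellow cylinder started near (12.7, 1.8) and ended near (9.8, 2.5).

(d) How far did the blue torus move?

4.1

From (9.9, 3.4) to (7.4, 6.6), the blue torus covered √(2.5² + 3.2²) ≈ 4.1 units.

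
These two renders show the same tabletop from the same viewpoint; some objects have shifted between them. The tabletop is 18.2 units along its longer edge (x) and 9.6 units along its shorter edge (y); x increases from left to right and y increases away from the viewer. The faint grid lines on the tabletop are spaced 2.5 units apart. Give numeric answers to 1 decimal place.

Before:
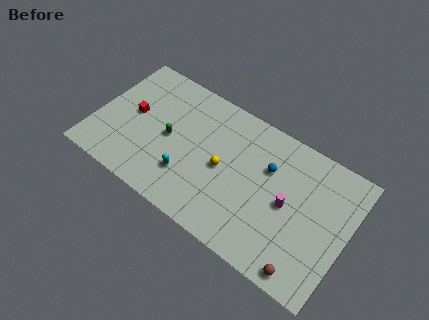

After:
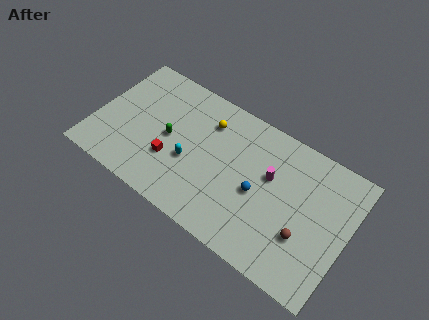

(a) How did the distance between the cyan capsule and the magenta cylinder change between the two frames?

-1.4

The distance was about 7.3 in the first image and 5.9 in the second, so they moved 1.4 units closer together.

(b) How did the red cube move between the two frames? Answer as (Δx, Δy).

(3.2, -1.9)

From the two frames, the red cube sits at roughly (2.5, 5.1) before and (5.7, 3.2) after.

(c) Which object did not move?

the green capsule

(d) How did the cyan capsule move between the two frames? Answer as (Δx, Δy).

(0.0, 1.1)

The cyan capsule started near (7.0, 2.7) and ended near (7.0, 3.8).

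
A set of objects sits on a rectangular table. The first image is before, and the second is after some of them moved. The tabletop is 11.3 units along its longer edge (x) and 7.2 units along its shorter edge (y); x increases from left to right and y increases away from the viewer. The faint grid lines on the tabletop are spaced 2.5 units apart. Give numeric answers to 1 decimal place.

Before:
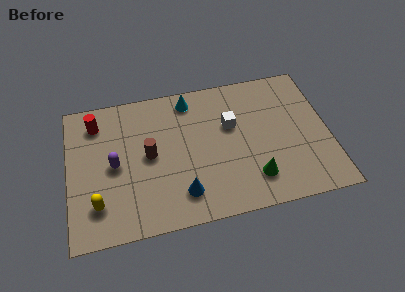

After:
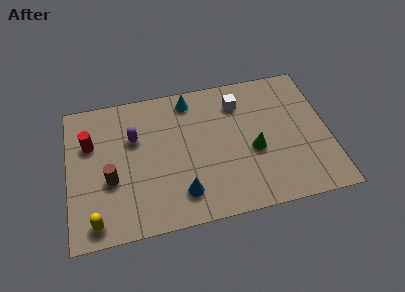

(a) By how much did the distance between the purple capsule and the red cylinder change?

-0.5

Before: roughly 2.4 units apart; after: 1.9. That's 0.5 units closer together.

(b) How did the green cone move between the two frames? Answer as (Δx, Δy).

(0.1, 1.4)

The green cone was at about (7.9, 1.6) and moved to about (8.0, 3.0).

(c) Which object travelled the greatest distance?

the brown cylinder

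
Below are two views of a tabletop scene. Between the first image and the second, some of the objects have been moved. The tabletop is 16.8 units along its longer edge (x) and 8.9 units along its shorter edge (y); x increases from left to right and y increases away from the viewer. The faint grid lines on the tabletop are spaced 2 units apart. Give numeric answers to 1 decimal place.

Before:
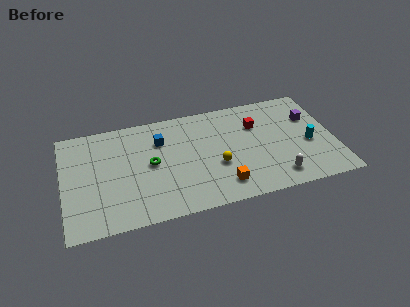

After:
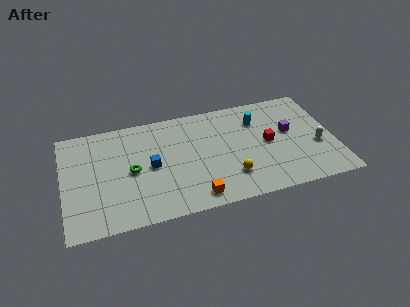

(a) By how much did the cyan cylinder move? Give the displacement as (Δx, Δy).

(-3.0, 2.8)

The cyan cylinder started near (15.2, 3.8) and ended near (12.2, 6.6).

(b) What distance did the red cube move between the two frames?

1.8

The red cube moved from about (12.1, 6.2) to (12.7, 4.5), a distance of √(0.6² + 1.7²) ≈ 1.8.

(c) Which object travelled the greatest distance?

the cyan cylinder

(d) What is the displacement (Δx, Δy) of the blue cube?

(-0.7, -2.0)

From the two frames, the blue cube sits at roughly (6.1, 6.4) before and (5.4, 4.4) after.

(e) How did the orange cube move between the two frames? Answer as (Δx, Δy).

(-1.7, -0.5)

From the two frames, the orange cube sits at roughly (9.6, 1.7) before and (7.9, 1.2) after.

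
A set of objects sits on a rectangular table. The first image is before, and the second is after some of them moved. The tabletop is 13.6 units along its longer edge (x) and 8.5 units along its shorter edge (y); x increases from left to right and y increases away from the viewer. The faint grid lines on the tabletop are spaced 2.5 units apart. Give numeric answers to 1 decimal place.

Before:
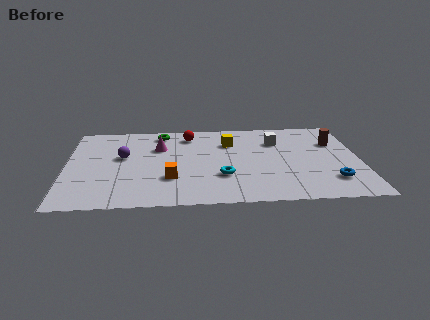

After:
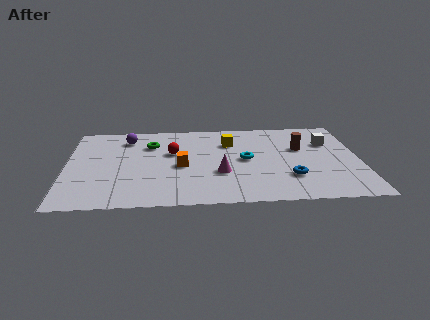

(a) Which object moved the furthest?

the magenta cone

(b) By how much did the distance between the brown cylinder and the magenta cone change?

-3.8

The distance was about 8.2 in the first image and 4.4 in the second, so they moved 3.8 units closer together.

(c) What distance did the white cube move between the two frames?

2.4

From (9.8, 6.1) to (12.2, 5.8), the white cube covered √(2.4² + 0.3²) ≈ 2.4 units.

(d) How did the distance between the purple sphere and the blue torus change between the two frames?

-1.3

They were about 10.0 units apart before and 8.7 after — 1.3 units closer together.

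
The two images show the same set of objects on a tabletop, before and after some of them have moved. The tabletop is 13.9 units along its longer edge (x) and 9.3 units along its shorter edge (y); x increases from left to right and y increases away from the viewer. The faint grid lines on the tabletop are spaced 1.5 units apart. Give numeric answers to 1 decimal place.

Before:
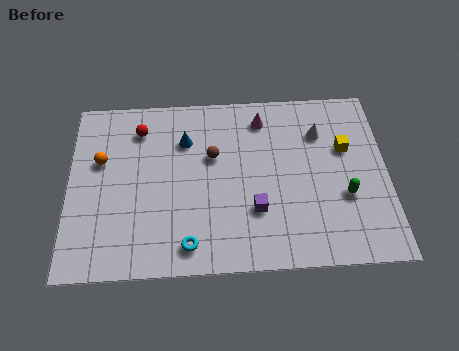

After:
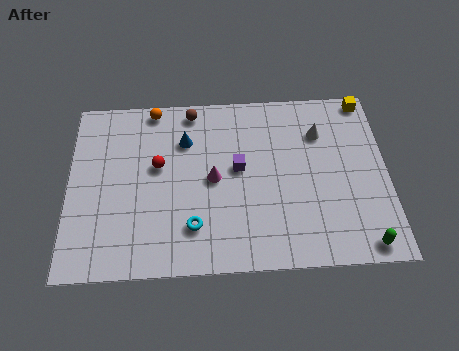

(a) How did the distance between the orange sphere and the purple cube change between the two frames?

-2.3

They were about 7.3 units apart before and 5.0 after — 2.3 units closer together.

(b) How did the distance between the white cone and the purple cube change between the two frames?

-0.9

They were about 4.9 units apart before and 4.0 after — 0.9 units closer together.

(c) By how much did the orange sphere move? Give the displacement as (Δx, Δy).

(2.3, 2.7)

From the two frames, the orange sphere sits at roughly (1.4, 5.8) before and (3.7, 8.5) after.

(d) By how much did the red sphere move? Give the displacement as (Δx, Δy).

(0.8, -2.0)

The red sphere was at about (3.1, 7.4) and moved to about (3.9, 5.4).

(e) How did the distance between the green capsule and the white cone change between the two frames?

+2.6

The distance was about 3.5 in the first image and 6.1 in the second, so they moved 2.6 units further apart.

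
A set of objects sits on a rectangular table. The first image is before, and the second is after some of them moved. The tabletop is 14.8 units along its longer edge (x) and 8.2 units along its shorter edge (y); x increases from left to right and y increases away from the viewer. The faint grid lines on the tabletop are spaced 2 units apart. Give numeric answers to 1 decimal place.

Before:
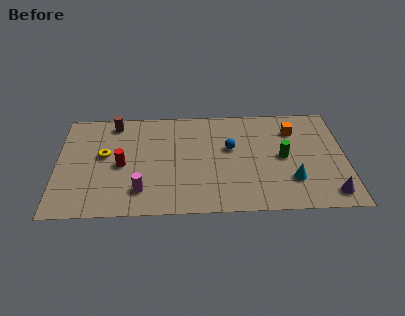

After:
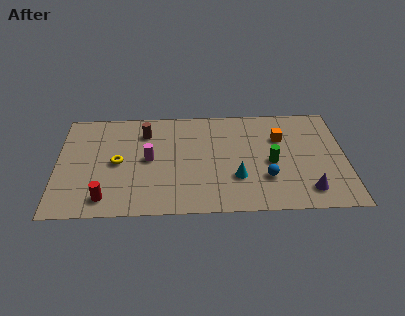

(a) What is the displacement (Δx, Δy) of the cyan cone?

(-2.8, 0.3)

The cyan cone started near (12.0, 2.3) and ended near (9.2, 2.6).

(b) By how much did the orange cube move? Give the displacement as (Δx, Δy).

(-0.7, -0.6)

From the two frames, the orange cube sits at roughly (12.2, 6.2) before and (11.5, 5.6) after.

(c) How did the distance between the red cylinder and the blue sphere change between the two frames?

+2.6

They were about 5.7 units apart before and 8.3 after — 2.6 units further apart.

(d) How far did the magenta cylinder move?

2.4

The magenta cylinder was near (4.3, 1.8) before and (4.7, 4.2) after, so it travelled √(0.4² + 2.4²) ≈ 2.4 units.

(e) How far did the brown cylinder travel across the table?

1.8

The brown cylinder was near (2.9, 7.1) before and (4.5, 6.3) after, so it travelled √(1.6² + 0.8²) ≈ 1.8 units.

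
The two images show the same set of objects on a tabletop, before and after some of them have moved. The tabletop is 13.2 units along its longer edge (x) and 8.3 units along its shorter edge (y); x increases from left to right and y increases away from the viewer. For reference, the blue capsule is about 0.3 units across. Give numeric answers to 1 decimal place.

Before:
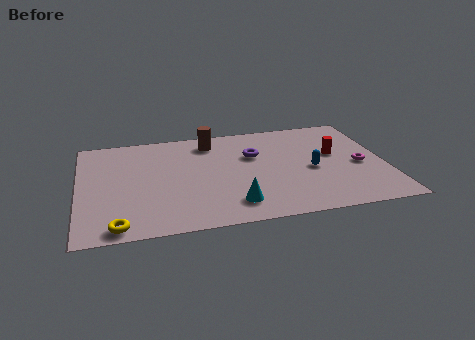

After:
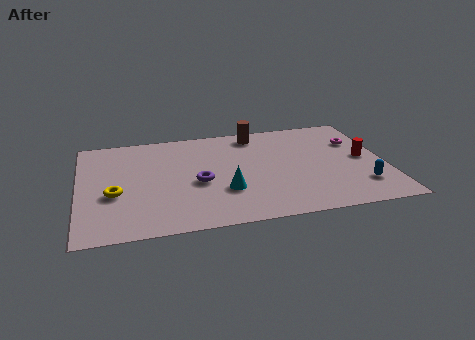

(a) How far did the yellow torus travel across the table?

2.5

From (1.6, 0.8) to (1.5, 3.3), the yellow torus covered √(0.1² + 2.5²) ≈ 2.5 units.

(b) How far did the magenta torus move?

2.0

From (12.1, 3.7) to (12.1, 5.7), the magenta torus covered √(0.0² + 2.0²) ≈ 2.0 units.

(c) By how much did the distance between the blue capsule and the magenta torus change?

+1.6

Before: roughly 2.1 units apart; after: 3.7. That's 1.6 units further apart.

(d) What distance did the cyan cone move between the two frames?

1.1

From (6.5, 1.6) to (6.2, 2.7), the cyan cone covered √(0.3² + 1.1²) ≈ 1.1 units.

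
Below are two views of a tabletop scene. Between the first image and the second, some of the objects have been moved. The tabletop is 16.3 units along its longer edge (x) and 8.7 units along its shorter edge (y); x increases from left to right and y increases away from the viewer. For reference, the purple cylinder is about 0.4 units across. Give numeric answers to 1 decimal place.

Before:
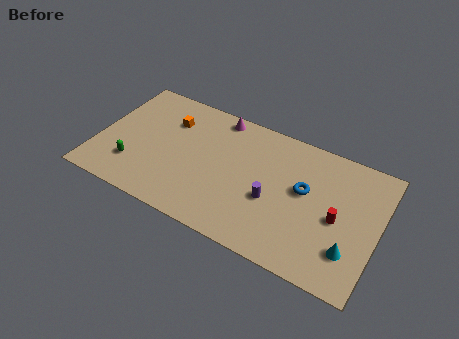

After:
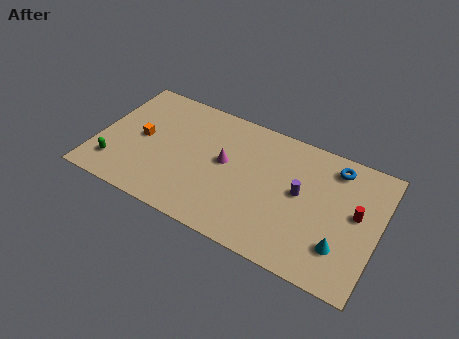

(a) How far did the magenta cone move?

3.1

The magenta cone moved from about (6.6, 7.8) to (7.4, 4.8), a distance of √(0.8² + 3.0²) ≈ 3.1.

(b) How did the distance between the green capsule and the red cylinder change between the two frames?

+2.2

They were about 11.8 units apart before and 14.0 after — 2.2 units further apart.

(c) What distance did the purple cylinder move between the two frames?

1.9

From (10.3, 3.5) to (11.8, 4.7), the purple cylinder covered √(1.5² + 1.2²) ≈ 1.9 units.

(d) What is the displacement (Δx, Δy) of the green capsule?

(-1.0, -0.4)

From the two frames, the green capsule sits at roughly (2.3, 2.3) before and (1.3, 1.9) after.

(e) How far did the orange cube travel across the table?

2.4

From (3.9, 6.3) to (2.5, 4.4), the orange cube covered √(1.4² + 1.9²) ≈ 2.4 units.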